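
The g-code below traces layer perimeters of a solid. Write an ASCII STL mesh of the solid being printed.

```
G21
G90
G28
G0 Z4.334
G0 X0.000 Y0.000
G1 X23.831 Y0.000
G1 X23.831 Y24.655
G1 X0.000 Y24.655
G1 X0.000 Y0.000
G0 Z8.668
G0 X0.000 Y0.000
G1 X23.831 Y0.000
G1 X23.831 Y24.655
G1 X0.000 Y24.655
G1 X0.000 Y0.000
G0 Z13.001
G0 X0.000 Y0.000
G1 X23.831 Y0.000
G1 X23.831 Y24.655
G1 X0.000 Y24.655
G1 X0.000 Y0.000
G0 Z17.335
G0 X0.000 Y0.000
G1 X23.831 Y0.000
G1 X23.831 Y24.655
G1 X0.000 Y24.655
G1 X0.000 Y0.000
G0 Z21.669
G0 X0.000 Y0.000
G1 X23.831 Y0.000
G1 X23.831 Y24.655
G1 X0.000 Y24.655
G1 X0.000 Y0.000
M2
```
solid part
  facet normal 0.0000 0.0000 -1.0000
    outer loop
      vertex 23.831 24.655 0.000
      vertex 23.831 0.000 0.000
      vertex 0.000 0.000 0.000
    endloop
  endfacet
  facet normal 0.0000 0.0000 -1.0000
    outer loop
      vertex 0.000 24.655 0.000
      vertex 23.831 24.655 0.000
      vertex 0.000 0.000 0.000
    endloop
  endfacet
  facet normal 0.0000 0.0000 1.0000
    outer loop
      vertex 0.000 0.000 21.669
      vertex 23.831 0.000 21.669
      vertex 23.831 24.655 21.669
    endloop
  endfacet
  facet normal 0.0000 0.0000 1.0000
    outer loop
      vertex 0.000 0.000 21.669
      vertex 23.831 24.655 21.669
      vertex 0.000 24.655 21.669
    endloop
  endfacet
  facet normal 0.0000 -1.0000 0.0000
    outer loop
      vertex 0.000 0.000 0.000
      vertex 23.831 0.000 0.000
      vertex 23.831 0.000 21.669
    endloop
  endfacet
  facet normal 0.0000 -1.0000 0.0000
    outer loop
      vertex 0.000 0.000 0.000
      vertex 23.831 0.000 21.669
      vertex 0.000 0.000 21.669
    endloop
  endfacet
  facet normal 0.0000 1.0000 0.0000
    outer loop
      vertex 23.831 24.655 21.669
      vertex 23.831 24.655 0.000
      vertex 0.000 24.655 0.000
    endloop
  endfacet
  facet normal 0.0000 1.0000 0.0000
    outer loop
      vertex 0.000 24.655 21.669
      vertex 23.831 24.655 21.669
      vertex 0.000 24.655 0.000
    endloop
  endfacet
  facet normal -1.0000 0.0000 0.0000
    outer loop
      vertex 0.000 24.655 21.669
      vertex 0.000 24.655 0.000
      vertex 0.000 0.000 0.000
    endloop
  endfacet
  facet normal -1.0000 0.0000 0.0000
    outer loop
      vertex 0.000 0.000 21.669
      vertex 0.000 24.655 21.669
      vertex 0.000 0.000 0.000
    endloop
  endfacet
  facet normal 1.0000 0.0000 0.0000
    outer loop
      vertex 23.831 0.000 0.000
      vertex 23.831 24.655 0.000
      vertex 23.831 24.655 21.669
    endloop
  endfacet
  facet normal 1.0000 0.0000 0.0000
    outer loop
      vertex 23.831 0.000 0.000
      vertex 23.831 24.655 21.669
      vertex 23.831 0.000 21.669
    endloop
  endfacet
endsolid part

The G0 Z moves step by Δz≈4.334 mm. Every layer's G1 loop is the same polygon, so the solid is a straight extrusion of it from z=0 to z≈21.7. Closing with flat bottom and top caps and triangulating gives 12 facets — a rectangular box, roughly 23.8 × 24.7 mm footprint and 21.7 mm tall.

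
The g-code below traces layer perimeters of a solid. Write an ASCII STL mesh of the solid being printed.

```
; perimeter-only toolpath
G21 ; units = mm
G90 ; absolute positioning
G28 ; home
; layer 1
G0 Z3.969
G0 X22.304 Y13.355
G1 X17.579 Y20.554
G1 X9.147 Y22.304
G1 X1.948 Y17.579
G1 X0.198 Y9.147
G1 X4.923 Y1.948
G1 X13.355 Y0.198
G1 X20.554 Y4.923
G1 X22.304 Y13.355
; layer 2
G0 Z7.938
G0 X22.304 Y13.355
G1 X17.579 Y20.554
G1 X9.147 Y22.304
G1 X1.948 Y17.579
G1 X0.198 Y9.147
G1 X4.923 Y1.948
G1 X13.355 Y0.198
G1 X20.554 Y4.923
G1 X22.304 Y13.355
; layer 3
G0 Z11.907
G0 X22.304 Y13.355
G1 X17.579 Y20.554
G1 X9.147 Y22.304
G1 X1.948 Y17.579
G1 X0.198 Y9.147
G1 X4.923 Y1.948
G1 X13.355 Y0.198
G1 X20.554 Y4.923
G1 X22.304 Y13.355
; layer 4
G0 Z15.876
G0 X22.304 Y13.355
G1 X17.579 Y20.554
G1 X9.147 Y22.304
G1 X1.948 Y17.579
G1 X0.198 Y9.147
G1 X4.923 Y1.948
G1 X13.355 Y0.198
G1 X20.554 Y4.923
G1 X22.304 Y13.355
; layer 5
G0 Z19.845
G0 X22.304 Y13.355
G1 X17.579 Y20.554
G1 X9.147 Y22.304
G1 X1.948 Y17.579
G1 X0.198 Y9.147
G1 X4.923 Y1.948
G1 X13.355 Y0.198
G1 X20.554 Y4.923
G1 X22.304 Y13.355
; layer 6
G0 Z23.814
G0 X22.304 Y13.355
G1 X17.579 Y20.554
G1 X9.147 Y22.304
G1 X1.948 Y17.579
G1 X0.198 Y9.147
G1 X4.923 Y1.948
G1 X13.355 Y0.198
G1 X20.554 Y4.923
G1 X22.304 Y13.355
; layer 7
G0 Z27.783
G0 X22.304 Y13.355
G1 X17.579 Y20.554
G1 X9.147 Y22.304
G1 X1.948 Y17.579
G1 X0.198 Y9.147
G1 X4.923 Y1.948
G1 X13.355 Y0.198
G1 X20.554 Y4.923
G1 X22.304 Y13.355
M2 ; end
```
solid part
  facet normal 0.0000 0.0000 -1.0000
    outer loop
      vertex 9.147 22.304 0.000
      vertex 17.579 20.554 0.000
      vertex 22.304 13.355 0.000
    endloop
  endfacet
  facet normal 0.0000 0.0000 -1.0000
    outer loop
      vertex 1.948 17.579 0.000
      vertex 9.147 22.304 0.000
      vertex 22.304 13.355 0.000
    endloop
  endfacet
  facet normal 0.0000 0.0000 -1.0000
    outer loop
      vertex 0.198 9.147 0.000
      vertex 1.948 17.579 0.000
      vertex 22.304 13.355 0.000
    endloop
  endfacet
  facet normal 0.0000 0.0000 -1.0000
    outer loop
      vertex 4.923 1.948 0.000
      vertex 0.198 9.147 0.000
      vertex 22.304 13.355 0.000
    endloop
  endfacet
  facet normal 0.0000 0.0000 -1.0000
    outer loop
      vertex 13.355 0.198 0.000
      vertex 4.923 1.948 0.000
      vertex 22.304 13.355 0.000
    endloop
  endfacet
  facet normal 0.0000 0.0000 -1.0000
    outer loop
      vertex 20.554 4.923 0.000
      vertex 13.355 0.198 0.000
      vertex 22.304 13.355 0.000
    endloop
  endfacet
  facet normal 0.0000 0.0000 1.0000
    outer loop
      vertex 22.304 13.355 27.783
      vertex 17.579 20.554 27.783
      vertex 9.147 22.304 27.783
    endloop
  endfacet
  facet normal 0.0000 0.0000 1.0000
    outer loop
      vertex 22.304 13.355 27.783
      vertex 9.147 22.304 27.783
      vertex 1.948 17.579 27.783
    endloop
  endfacet
  facet normal 0.0000 0.0000 1.0000
    outer loop
      vertex 22.304 13.355 27.783
      vertex 1.948 17.579 27.783
      vertex 0.198 9.147 27.783
    endloop
  endfacet
  facet normal 0.0000 0.0000 1.0000
    outer loop
      vertex 22.304 13.355 27.783
      vertex 0.198 9.147 27.783
      vertex 4.923 1.948 27.783
    endloop
  endfacet
  facet normal 0.0000 0.0000 1.0000
    outer loop
      vertex 22.304 13.355 27.783
      vertex 4.923 1.948 27.783
      vertex 13.355 0.198 27.783
    endloop
  endfacet
  facet normal 0.0000 0.0000 1.0000
    outer loop
      vertex 22.304 13.355 27.783
      vertex 13.355 0.198 27.783
      vertex 20.554 4.923 27.783
    endloop
  endfacet
  facet normal 0.8360 0.5487 0.0000
    outer loop
      vertex 22.304 13.355 0.000
      vertex 17.579 20.554 0.000
      vertex 17.579 20.554 27.783
    endloop
  endfacet
  facet normal 0.8360 0.5487 0.0000
    outer loop
      vertex 22.304 13.355 0.000
      vertex 17.579 20.554 27.783
      vertex 22.304 13.355 27.783
    endloop
  endfacet
  facet normal 0.2032 0.9791 0.0000
    outer loop
      vertex 17.579 20.554 0.000
      vertex 9.147 22.304 0.000
      vertex 9.147 22.304 27.783
    endloop
  endfacet
  facet normal 0.2032 0.9791 0.0000
    outer loop
      vertex 17.579 20.554 0.000
      vertex 9.147 22.304 27.783
      vertex 17.579 20.554 27.783
    endloop
  endfacet
  facet normal -0.5487 0.8360 0.0000
    outer loop
      vertex 9.147 22.304 0.000
      vertex 1.948 17.579 0.000
      vertex 1.948 17.579 27.783
    endloop
  endfacet
  facet normal -0.5487 0.8360 0.0000
    outer loop
      vertex 9.147 22.304 0.000
      vertex 1.948 17.579 27.783
      vertex 9.147 22.304 27.783
    endloop
  endfacet
  facet normal -0.9791 0.2032 0.0000
    outer loop
      vertex 1.948 17.579 0.000
      vertex 0.198 9.147 0.000
      vertex 0.198 9.147 27.783
    endloop
  endfacet
  facet normal -0.9791 0.2032 0.0000
    outer loop
      vertex 1.948 17.579 0.000
      vertex 0.198 9.147 27.783
      vertex 1.948 17.579 27.783
    endloop
  endfacet
  facet normal -0.8360 -0.5487 0.0000
    outer loop
      vertex 0.198 9.147 0.000
      vertex 4.923 1.948 0.000
      vertex 4.923 1.948 27.783
    endloop
  endfacet
  facet normal -0.8360 -0.5487 0.0000
    outer loop
      vertex 0.198 9.147 0.000
      vertex 4.923 1.948 27.783
      vertex 0.198 9.147 27.783
    endloop
  endfacet
  facet normal -0.2032 -0.9791 0.0000
    outer loop
      vertex 4.923 1.948 0.000
      vertex 13.355 0.198 0.000
      vertex 13.355 0.198 27.783
    endloop
  endfacet
  facet normal -0.2032 -0.9791 0.0000
    outer loop
      vertex 4.923 1.948 0.000
      vertex 13.355 0.198 27.783
      vertex 4.923 1.948 27.783
    endloop
  endfacet
  facet normal 0.5487 -0.8360 0.0000
    outer loop
      vertex 13.355 0.198 0.000
      vertex 20.554 4.923 0.000
      vertex 20.554 4.923 27.783
    endloop
  endfacet
  facet normal 0.5487 -0.8360 0.0000
    outer loop
      vertex 13.355 0.198 0.000
      vertex 20.554 4.923 27.783
      vertex 13.355 0.198 27.783
    endloop
  endfacet
  facet normal 0.9791 -0.2032 0.0000
    outer loop
      vertex 20.554 4.923 0.000
      vertex 22.304 13.355 0.000
      vertex 22.304 13.355 27.783
    endloop
  endfacet
  facet normal 0.9791 -0.2032 0.0000
    outer loop
      vertex 20.554 4.923 0.000
      vertex 22.304 13.355 27.783
      vertex 20.554 4.923 27.783
    endloop
  endfacet
endsolid part

The G0 Z moves step by Δz≈3.969 mm. Every layer's G1 loop is the same polygon, so the solid is a straight extrusion of it from z=0 to z≈27.8. Closing with flat bottom and top caps and triangulating gives 28 facets — a regular 8-sided prism (a cylinder approximated with 8 flat sides), circumscribed radius ≈ 11.3 mm, height ≈ 27.8 mm.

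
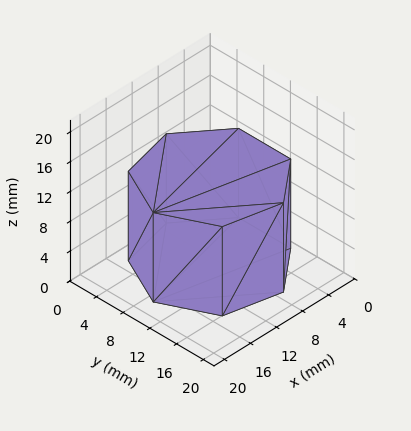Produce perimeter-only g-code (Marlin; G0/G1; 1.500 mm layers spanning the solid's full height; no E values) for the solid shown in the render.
Reading the render: the shape is a regular 7-sided prism (a cylinder approximated with 7 flat sides), circumscribed radius ≈ 9 mm, height ≈ 12 mm (dimensions read to the nearest mm from the axis ticks). For the g-code, the solid's height is divided into equal slices at the stated Δz and each level perimeter traced with G1 moves after a G0 lift.

; perimeter-only toolpath
G21 ; units = mm
G90 ; absolute positioning
G28 ; home
; layer 1
G0 Z1.500
G0 X18.000 Y9.000
G1 X14.611 Y16.036
G1 X6.997 Y17.774
G1 X0.891 Y12.905
G1 X0.891 Y5.095
G1 X6.997 Y0.226
G1 X14.611 Y1.964
G1 X18.000 Y9.000
; layer 2
G0 Z3.000
G0 X18.000 Y9.000
G1 X14.611 Y16.036
G1 X6.997 Y17.774
G1 X0.891 Y12.905
G1 X0.891 Y5.095
G1 X6.997 Y0.226
G1 X14.611 Y1.964
G1 X18.000 Y9.000
; layer 3
G0 Z4.500
G0 X18.000 Y9.000
G1 X14.611 Y16.036
G1 X6.997 Y17.774
G1 X0.891 Y12.905
G1 X0.891 Y5.095
G1 X6.997 Y0.226
G1 X14.611 Y1.964
G1 X18.000 Y9.000
; layer 4
G0 Z6.000
G0 X18.000 Y9.000
G1 X14.611 Y16.036
G1 X6.997 Y17.774
G1 X0.891 Y12.905
G1 X0.891 Y5.095
G1 X6.997 Y0.226
G1 X14.611 Y1.964
G1 X18.000 Y9.000
; layer 5
G0 Z7.500
G0 X18.000 Y9.000
G1 X14.611 Y16.036
G1 X6.997 Y17.774
G1 X0.891 Y12.905
G1 X0.891 Y5.095
G1 X6.997 Y0.226
G1 X14.611 Y1.964
G1 X18.000 Y9.000
; layer 6
G0 Z9.000
G0 X18.000 Y9.000
G1 X14.611 Y16.036
G1 X6.997 Y17.774
G1 X0.891 Y12.905
G1 X0.891 Y5.095
G1 X6.997 Y0.226
G1 X14.611 Y1.964
G1 X18.000 Y9.000
; layer 7
G0 Z10.500
G0 X18.000 Y9.000
G1 X14.611 Y16.036
G1 X6.997 Y17.774
G1 X0.891 Y12.905
G1 X0.891 Y5.095
G1 X6.997 Y0.226
G1 X14.611 Y1.964
G1 X18.000 Y9.000
; layer 8
G0 Z12.000
G0 X18.000 Y9.000
G1 X14.611 Y16.036
G1 X6.997 Y17.774
G1 X0.891 Y12.905
G1 X0.891 Y5.095
G1 X6.997 Y0.226
G1 X14.611 Y1.964
G1 X18.000 Y9.000
M2 ; end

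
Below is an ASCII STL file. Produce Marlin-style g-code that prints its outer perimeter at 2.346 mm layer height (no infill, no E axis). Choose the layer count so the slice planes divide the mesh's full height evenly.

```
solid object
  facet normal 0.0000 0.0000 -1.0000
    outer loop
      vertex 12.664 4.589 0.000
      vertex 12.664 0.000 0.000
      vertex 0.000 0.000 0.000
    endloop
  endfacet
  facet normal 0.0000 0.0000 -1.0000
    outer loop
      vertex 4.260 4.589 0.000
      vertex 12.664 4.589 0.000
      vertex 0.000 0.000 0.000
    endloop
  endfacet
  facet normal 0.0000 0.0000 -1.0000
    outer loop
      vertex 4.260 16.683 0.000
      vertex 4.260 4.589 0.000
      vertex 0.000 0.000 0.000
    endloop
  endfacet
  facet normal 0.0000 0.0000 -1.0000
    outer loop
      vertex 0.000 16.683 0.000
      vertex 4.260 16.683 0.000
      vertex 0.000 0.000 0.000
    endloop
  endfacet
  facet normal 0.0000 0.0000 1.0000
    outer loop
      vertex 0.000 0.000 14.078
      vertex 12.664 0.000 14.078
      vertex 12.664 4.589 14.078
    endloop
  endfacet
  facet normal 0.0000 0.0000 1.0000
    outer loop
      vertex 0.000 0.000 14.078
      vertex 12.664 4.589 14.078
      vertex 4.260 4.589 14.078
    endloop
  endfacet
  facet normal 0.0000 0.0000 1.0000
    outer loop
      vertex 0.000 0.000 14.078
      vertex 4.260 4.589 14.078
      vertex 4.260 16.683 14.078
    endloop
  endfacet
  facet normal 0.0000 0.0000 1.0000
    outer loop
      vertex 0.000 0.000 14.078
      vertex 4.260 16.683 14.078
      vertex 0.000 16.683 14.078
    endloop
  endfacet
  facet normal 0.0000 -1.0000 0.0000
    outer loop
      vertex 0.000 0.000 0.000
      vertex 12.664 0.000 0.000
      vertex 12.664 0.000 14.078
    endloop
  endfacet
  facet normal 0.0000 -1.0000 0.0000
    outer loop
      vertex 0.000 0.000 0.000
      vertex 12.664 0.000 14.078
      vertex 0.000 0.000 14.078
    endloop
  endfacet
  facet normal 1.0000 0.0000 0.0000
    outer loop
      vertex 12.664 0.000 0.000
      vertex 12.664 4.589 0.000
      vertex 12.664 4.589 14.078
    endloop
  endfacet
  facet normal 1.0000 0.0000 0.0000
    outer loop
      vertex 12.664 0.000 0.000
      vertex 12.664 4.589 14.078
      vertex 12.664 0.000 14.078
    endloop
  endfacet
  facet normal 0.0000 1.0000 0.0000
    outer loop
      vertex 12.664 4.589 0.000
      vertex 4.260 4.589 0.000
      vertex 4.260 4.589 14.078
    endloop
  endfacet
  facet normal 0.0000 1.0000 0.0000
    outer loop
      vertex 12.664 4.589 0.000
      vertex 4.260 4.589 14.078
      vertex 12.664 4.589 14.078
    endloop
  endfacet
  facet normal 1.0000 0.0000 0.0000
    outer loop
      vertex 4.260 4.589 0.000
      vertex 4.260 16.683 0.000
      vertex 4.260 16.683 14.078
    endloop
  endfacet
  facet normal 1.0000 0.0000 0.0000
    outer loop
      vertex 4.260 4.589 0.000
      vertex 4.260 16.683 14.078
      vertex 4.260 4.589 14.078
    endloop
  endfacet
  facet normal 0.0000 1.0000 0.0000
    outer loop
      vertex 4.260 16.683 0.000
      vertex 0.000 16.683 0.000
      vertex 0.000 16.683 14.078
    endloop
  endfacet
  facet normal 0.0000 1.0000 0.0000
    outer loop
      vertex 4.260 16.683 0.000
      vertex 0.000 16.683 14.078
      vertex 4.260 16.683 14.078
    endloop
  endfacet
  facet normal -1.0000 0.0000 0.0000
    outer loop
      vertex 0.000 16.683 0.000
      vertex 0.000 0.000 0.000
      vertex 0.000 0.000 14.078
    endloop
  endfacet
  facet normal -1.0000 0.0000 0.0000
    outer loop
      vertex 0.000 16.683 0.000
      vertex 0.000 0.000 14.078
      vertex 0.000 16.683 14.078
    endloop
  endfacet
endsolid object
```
; perimeter-only toolpath
G21 ; units = mm
G90 ; absolute positioning
G28 ; home
; layer 1
G0 Z2.346
G0 X0.000 Y0.000
G1 X12.664 Y0.000
G1 X12.664 Y4.589
G1 X4.260 Y4.589
G1 X4.260 Y16.683
G1 X0.000 Y16.683
G1 X0.000 Y0.000
; layer 2
G0 Z4.693
G0 X0.000 Y0.000
G1 X12.664 Y0.000
G1 X12.664 Y4.589
G1 X4.260 Y4.589
G1 X4.260 Y16.683
G1 X0.000 Y16.683
G1 X0.000 Y0.000
; layer 3
G0 Z7.039
G0 X0.000 Y0.000
G1 X12.664 Y0.000
G1 X12.664 Y4.589
G1 X4.260 Y4.589
G1 X4.260 Y16.683
G1 X0.000 Y16.683
G1 X0.000 Y0.000
; layer 4
G0 Z9.385
G0 X0.000 Y0.000
G1 X12.664 Y0.000
G1 X12.664 Y4.589
G1 X4.260 Y4.589
G1 X4.260 Y16.683
G1 X0.000 Y16.683
G1 X0.000 Y0.000
; layer 5
G0 Z11.732
G0 X0.000 Y0.000
G1 X12.664 Y0.000
G1 X12.664 Y4.589
G1 X4.260 Y4.589
G1 X4.260 Y16.683
G1 X0.000 Y16.683
G1 X0.000 Y0.000
; layer 6
G0 Z14.078
G0 X0.000 Y0.000
G1 X12.664 Y0.000
G1 X12.664 Y4.589
G1 X4.260 Y4.589
G1 X4.260 Y16.683
G1 X0.000 Y16.683
G1 X0.000 Y0.000
M2 ; end

The solid is an L-shaped prism: outer 12.7 × 16.7 mm, arm thicknesses ≈ 4.59 mm (horizontal) and 4.26 mm (vertical), extruded 14.1 mm in z. Slicing at Δz = 2.346 mm — 6 equal slices spanning the solid's height, so layer i sits at z = i·h/6 — gives 6 non-empty perimeters. Each is a 6-segment closed polygon; G0 lifts to the layer z and rapids to the start vertex, then G1 traces the edges.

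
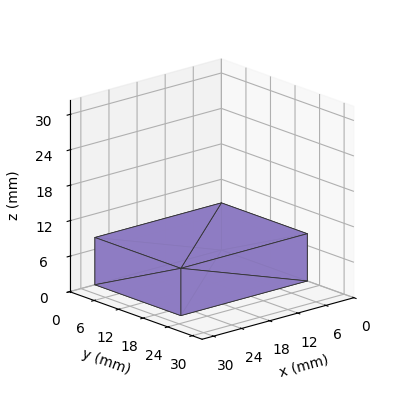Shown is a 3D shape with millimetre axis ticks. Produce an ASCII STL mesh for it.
Reading the render: the shape is a rectangular box, roughly 27 × 21 mm footprint and 8 mm tall (dimensions read to the nearest mm from the axis ticks). For the STL, each face is triangulated and given an outward normal.

solid part
  facet normal 0.0000 0.0000 -1.0000
    outer loop
      vertex 27.00 21.00 0.00
      vertex 27.00 0.00 0.00
      vertex 0.00 0.00 0.00
    endloop
  endfacet
  facet normal 0.0000 0.0000 -1.0000
    outer loop
      vertex 0.00 21.00 0.00
      vertex 27.00 21.00 0.00
      vertex 0.00 0.00 0.00
    endloop
  endfacet
  facet normal 0.0000 0.0000 1.0000
    outer loop
      vertex 0.00 0.00 8.00
      vertex 27.00 0.00 8.00
      vertex 27.00 21.00 8.00
    endloop
  endfacet
  facet normal 0.0000 0.0000 1.0000
    outer loop
      vertex 0.00 0.00 8.00
      vertex 27.00 21.00 8.00
      vertex 0.00 21.00 8.00
    endloop
  endfacet
  facet normal 0.0000 -1.0000 0.0000
    outer loop
      vertex 0.00 0.00 0.00
      vertex 27.00 0.00 0.00
      vertex 27.00 0.00 8.00
    endloop
  endfacet
  facet normal 0.0000 -1.0000 0.0000
    outer loop
      vertex 0.00 0.00 0.00
      vertex 27.00 0.00 8.00
      vertex 0.00 0.00 8.00
    endloop
  endfacet
  facet normal 0.0000 1.0000 0.0000
    outer loop
      vertex 27.00 21.00 8.00
      vertex 27.00 21.00 0.00
      vertex 0.00 21.00 0.00
    endloop
  endfacet
  facet normal 0.0000 1.0000 0.0000
    outer loop
      vertex 0.00 21.00 8.00
      vertex 27.00 21.00 8.00
      vertex 0.00 21.00 0.00
    endloop
  endfacet
  facet normal -1.0000 0.0000 0.0000
    outer loop
      vertex 0.00 21.00 8.00
      vertex 0.00 21.00 0.00
      vertex 0.00 0.00 0.00
    endloop
  endfacet
  facet normal -1.0000 0.0000 0.0000
    outer loop
      vertex 0.00 0.00 8.00
      vertex 0.00 21.00 8.00
      vertex 0.00 0.00 0.00
    endloop
  endfacet
  facet normal 1.0000 0.0000 0.0000
    outer loop
      vertex 27.00 0.00 0.00
      vertex 27.00 21.00 0.00
      vertex 27.00 21.00 8.00
    endloop
  endfacet
  facet normal 1.0000 0.0000 0.0000
    outer loop
      vertex 27.00 0.00 0.00
      vertex 27.00 21.00 8.00
      vertex 27.00 0.00 8.00
    endloop
  endfacet
endsolid part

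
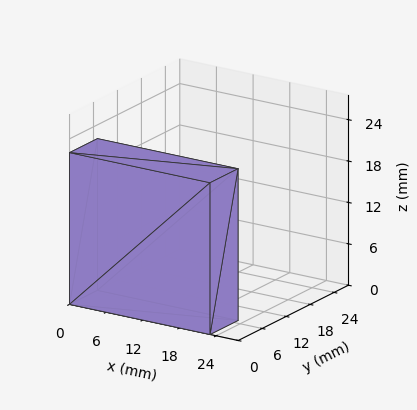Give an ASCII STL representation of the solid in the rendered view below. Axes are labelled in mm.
Reading the render: the shape is a rectangular box, roughly 23 × 7 mm footprint and 22 mm tall (dimensions read to the nearest mm from the axis ticks). For the STL, each face is triangulated and given an outward normal.

solid part
  facet normal 0.0000 0.0000 -1.0000
    outer loop
      vertex 23.00 7.00 0.00
      vertex 23.00 0.00 0.00
      vertex 0.00 0.00 0.00
    endloop
  endfacet
  facet normal 0.0000 0.0000 -1.0000
    outer loop
      vertex 0.00 7.00 0.00
      vertex 23.00 7.00 0.00
      vertex 0.00 0.00 0.00
    endloop
  endfacet
  facet normal 0.0000 0.0000 1.0000
    outer loop
      vertex 0.00 0.00 22.00
      vertex 23.00 0.00 22.00
      vertex 23.00 7.00 22.00
    endloop
  endfacet
  facet normal 0.0000 0.0000 1.0000
    outer loop
      vertex 0.00 0.00 22.00
      vertex 23.00 7.00 22.00
      vertex 0.00 7.00 22.00
    endloop
  endfacet
  facet normal 0.0000 -1.0000 0.0000
    outer loop
      vertex 0.00 0.00 0.00
      vertex 23.00 0.00 0.00
      vertex 23.00 0.00 22.00
    endloop
  endfacet
  facet normal 0.0000 -1.0000 0.0000
    outer loop
      vertex 0.00 0.00 0.00
      vertex 23.00 0.00 22.00
      vertex 0.00 0.00 22.00
    endloop
  endfacet
  facet normal 0.0000 1.0000 0.0000
    outer loop
      vertex 23.00 7.00 22.00
      vertex 23.00 7.00 0.00
      vertex 0.00 7.00 0.00
    endloop
  endfacet
  facet normal 0.0000 1.0000 0.0000
    outer loop
      vertex 0.00 7.00 22.00
      vertex 23.00 7.00 22.00
      vertex 0.00 7.00 0.00
    endloop
  endfacet
  facet normal -1.0000 0.0000 0.0000
    outer loop
      vertex 0.00 7.00 22.00
      vertex 0.00 7.00 0.00
      vertex 0.00 0.00 0.00
    endloop
  endfacet
  facet normal -1.0000 0.0000 0.0000
    outer loop
      vertex 0.00 0.00 22.00
      vertex 0.00 7.00 22.00
      vertex 0.00 0.00 0.00
    endloop
  endfacet
  facet normal 1.0000 0.0000 0.0000
    outer loop
      vertex 23.00 0.00 0.00
      vertex 23.00 7.00 0.00
      vertex 23.00 7.00 22.00
    endloop
  endfacet
  facet normal 1.0000 0.0000 0.0000
    outer loop
      vertex 23.00 0.00 0.00
      vertex 23.00 7.00 22.00
      vertex 23.00 0.00 22.00
    endloop
  endfacet
endsolid part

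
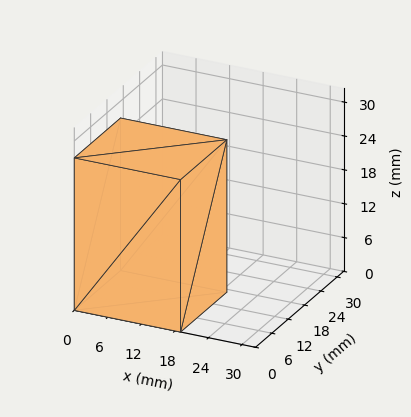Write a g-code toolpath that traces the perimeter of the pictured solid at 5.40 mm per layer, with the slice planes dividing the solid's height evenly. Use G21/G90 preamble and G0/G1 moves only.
Reading the render: the shape is a rectangular box, roughly 19 × 17 mm footprint and 27 mm tall (dimensions read to the nearest mm from the axis ticks). For the g-code, the solid's height is divided into equal slices at the stated Δz and each level perimeter traced with G1 moves after a G0 lift.

; perimeter-only toolpath
G21 ; units = mm
G90 ; absolute positioning
G28 ; home
; layer 1
G0 Z5.40
G0 X0.00 Y0.00
G1 X19.00 Y0.00
G1 X19.00 Y17.00
G1 X0.00 Y17.00
G1 X0.00 Y0.00
; layer 2
G0 Z10.80
G0 X0.00 Y0.00
G1 X19.00 Y0.00
G1 X19.00 Y17.00
G1 X0.00 Y17.00
G1 X0.00 Y0.00
; layer 3
G0 Z16.20
G0 X0.00 Y0.00
G1 X19.00 Y0.00
G1 X19.00 Y17.00
G1 X0.00 Y17.00
G1 X0.00 Y0.00
; layer 4
G0 Z21.60
G0 X0.00 Y0.00
G1 X19.00 Y0.00
G1 X19.00 Y17.00
G1 X0.00 Y17.00
G1 X0.00 Y0.00
; layer 5
G0 Z27.00
G0 X0.00 Y0.00
G1 X19.00 Y0.00
G1 X19.00 Y17.00
G1 X0.00 Y17.00
G1 X0.00 Y0.00
M2 ; end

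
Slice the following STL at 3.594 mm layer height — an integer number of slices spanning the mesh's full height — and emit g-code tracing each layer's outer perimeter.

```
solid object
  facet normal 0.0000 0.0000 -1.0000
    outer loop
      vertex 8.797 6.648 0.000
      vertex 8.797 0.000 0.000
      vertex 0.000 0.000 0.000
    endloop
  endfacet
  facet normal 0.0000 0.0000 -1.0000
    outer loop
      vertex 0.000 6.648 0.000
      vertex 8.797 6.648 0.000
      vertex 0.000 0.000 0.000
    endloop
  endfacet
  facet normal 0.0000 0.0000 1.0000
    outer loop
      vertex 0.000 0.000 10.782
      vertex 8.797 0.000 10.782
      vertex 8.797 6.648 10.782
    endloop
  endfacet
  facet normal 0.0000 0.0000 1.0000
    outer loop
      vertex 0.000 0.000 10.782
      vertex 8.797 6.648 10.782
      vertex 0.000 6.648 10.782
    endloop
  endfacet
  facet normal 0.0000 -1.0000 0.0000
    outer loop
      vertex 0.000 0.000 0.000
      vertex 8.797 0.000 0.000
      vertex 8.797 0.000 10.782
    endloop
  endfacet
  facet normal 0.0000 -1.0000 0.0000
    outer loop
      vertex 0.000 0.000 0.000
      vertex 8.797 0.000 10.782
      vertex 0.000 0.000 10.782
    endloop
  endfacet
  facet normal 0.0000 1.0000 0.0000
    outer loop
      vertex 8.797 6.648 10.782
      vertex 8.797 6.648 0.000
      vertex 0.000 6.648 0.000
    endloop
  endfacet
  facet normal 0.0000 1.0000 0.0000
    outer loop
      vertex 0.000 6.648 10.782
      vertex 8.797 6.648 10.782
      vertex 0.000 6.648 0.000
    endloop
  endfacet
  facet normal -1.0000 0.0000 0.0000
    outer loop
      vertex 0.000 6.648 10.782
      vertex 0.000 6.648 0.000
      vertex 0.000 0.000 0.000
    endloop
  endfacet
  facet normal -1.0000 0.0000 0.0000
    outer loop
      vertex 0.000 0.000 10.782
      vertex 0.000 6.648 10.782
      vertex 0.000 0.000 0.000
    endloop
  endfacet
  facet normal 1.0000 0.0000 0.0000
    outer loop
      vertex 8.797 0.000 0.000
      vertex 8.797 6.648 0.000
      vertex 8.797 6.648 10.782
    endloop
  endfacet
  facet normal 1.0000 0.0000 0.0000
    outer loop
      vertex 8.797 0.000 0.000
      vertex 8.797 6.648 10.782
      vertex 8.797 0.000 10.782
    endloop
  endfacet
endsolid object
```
; perimeter-only toolpath
G21 ; units = mm
G90 ; absolute positioning
G28 ; home
; layer 1
G0 Z3.594
G0 X0.000 Y0.000
G1 X8.797 Y0.000
G1 X8.797 Y6.648
G1 X0.000 Y6.648
G1 X0.000 Y0.000
; layer 2
G0 Z7.188
G0 X0.000 Y0.000
G1 X8.797 Y0.000
G1 X8.797 Y6.648
G1 X0.000 Y6.648
G1 X0.000 Y0.000
; layer 3
G0 Z10.782
G0 X0.000 Y0.000
G1 X8.797 Y0.000
G1 X8.797 Y6.648
G1 X0.000 Y6.648
G1 X0.000 Y0.000
M2 ; end

The solid is a rectangular box, roughly 8.8 × 6.65 mm footprint and 10.8 mm tall. Slicing at Δz = 3.594 mm — 3 equal slices spanning the solid's height, so layer i sits at z = i·h/3 — gives 3 non-empty perimeters. Each is a 4-segment closed polygon; G0 lifts to the layer z and rapids to the start vertex, then G1 traces the edges.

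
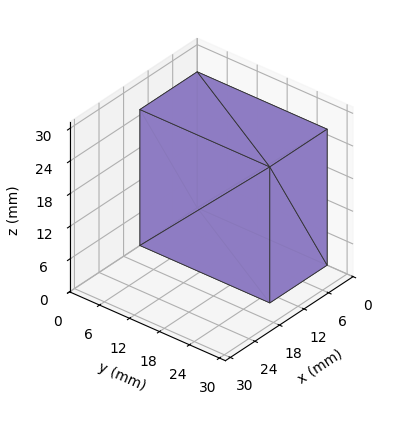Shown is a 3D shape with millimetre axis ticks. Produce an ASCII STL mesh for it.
Reading the render: the shape is a rectangular box, roughly 14 × 26 mm footprint and 25 mm tall (dimensions read to the nearest mm from the axis ticks). For the STL, each face is triangulated and given an outward normal.

solid part
  facet normal 0.0000 0.0000 -1.0000
    outer loop
      vertex 14.000 26.000 0.000
      vertex 14.000 0.000 0.000
      vertex 0.000 0.000 0.000
    endloop
  endfacet
  facet normal 0.0000 0.0000 -1.0000
    outer loop
      vertex 0.000 26.000 0.000
      vertex 14.000 26.000 0.000
      vertex 0.000 0.000 0.000
    endloop
  endfacet
  facet normal 0.0000 0.0000 1.0000
    outer loop
      vertex 0.000 0.000 25.000
      vertex 14.000 0.000 25.000
      vertex 14.000 26.000 25.000
    endloop
  endfacet
  facet normal 0.0000 0.0000 1.0000
    outer loop
      vertex 0.000 0.000 25.000
      vertex 14.000 26.000 25.000
      vertex 0.000 26.000 25.000
    endloop
  endfacet
  facet normal 0.0000 -1.0000 0.0000
    outer loop
      vertex 0.000 0.000 0.000
      vertex 14.000 0.000 0.000
      vertex 14.000 0.000 25.000
    endloop
  endfacet
  facet normal 0.0000 -1.0000 0.0000
    outer loop
      vertex 0.000 0.000 0.000
      vertex 14.000 0.000 25.000
      vertex 0.000 0.000 25.000
    endloop
  endfacet
  facet normal 0.0000 1.0000 0.0000
    outer loop
      vertex 14.000 26.000 25.000
      vertex 14.000 26.000 0.000
      vertex 0.000 26.000 0.000
    endloop
  endfacet
  facet normal 0.0000 1.0000 0.0000
    outer loop
      vertex 0.000 26.000 25.000
      vertex 14.000 26.000 25.000
      vertex 0.000 26.000 0.000
    endloop
  endfacet
  facet normal -1.0000 0.0000 0.0000
    outer loop
      vertex 0.000 26.000 25.000
      vertex 0.000 26.000 0.000
      vertex 0.000 0.000 0.000
    endloop
  endfacet
  facet normal -1.0000 0.0000 0.0000
    outer loop
      vertex 0.000 0.000 25.000
      vertex 0.000 26.000 25.000
      vertex 0.000 0.000 0.000
    endloop
  endfacet
  facet normal 1.0000 0.0000 0.0000
    outer loop
      vertex 14.000 0.000 0.000
      vertex 14.000 26.000 0.000
      vertex 14.000 26.000 25.000
    endloop
  endfacet
  facet normal 1.0000 0.0000 0.0000
    outer loop
      vertex 14.000 0.000 0.000
      vertex 14.000 26.000 25.000
      vertex 14.000 0.000 25.000
    endloop
  endfacet
endsolid part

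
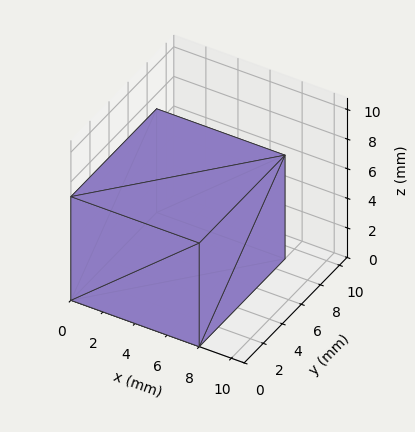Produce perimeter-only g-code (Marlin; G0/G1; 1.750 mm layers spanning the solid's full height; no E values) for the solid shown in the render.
Reading the render: the shape is a rectangular box, roughly 8 × 9 mm footprint and 7 mm tall (dimensions read to the nearest mm from the axis ticks). For the g-code, the solid's height is divided into equal slices at the stated Δz and each level perimeter traced with G1 moves after a G0 lift.

; perimeter-only toolpath
G21 ; units = mm
G90 ; absolute positioning
G28 ; home
; layer 1
G0 Z1.750
G0 X0.000 Y0.000
G1 X8.000 Y0.000
G1 X8.000 Y9.000
G1 X0.000 Y9.000
G1 X0.000 Y0.000
; layer 2
G0 Z3.500
G0 X0.000 Y0.000
G1 X8.000 Y0.000
G1 X8.000 Y9.000
G1 X0.000 Y9.000
G1 X0.000 Y0.000
; layer 3
G0 Z5.250
G0 X0.000 Y0.000
G1 X8.000 Y0.000
G1 X8.000 Y9.000
G1 X0.000 Y9.000
G1 X0.000 Y0.000
; layer 4
G0 Z7.000
G0 X0.000 Y0.000
G1 X8.000 Y0.000
G1 X8.000 Y9.000
G1 X0.000 Y9.000
G1 X0.000 Y0.000
M2 ; end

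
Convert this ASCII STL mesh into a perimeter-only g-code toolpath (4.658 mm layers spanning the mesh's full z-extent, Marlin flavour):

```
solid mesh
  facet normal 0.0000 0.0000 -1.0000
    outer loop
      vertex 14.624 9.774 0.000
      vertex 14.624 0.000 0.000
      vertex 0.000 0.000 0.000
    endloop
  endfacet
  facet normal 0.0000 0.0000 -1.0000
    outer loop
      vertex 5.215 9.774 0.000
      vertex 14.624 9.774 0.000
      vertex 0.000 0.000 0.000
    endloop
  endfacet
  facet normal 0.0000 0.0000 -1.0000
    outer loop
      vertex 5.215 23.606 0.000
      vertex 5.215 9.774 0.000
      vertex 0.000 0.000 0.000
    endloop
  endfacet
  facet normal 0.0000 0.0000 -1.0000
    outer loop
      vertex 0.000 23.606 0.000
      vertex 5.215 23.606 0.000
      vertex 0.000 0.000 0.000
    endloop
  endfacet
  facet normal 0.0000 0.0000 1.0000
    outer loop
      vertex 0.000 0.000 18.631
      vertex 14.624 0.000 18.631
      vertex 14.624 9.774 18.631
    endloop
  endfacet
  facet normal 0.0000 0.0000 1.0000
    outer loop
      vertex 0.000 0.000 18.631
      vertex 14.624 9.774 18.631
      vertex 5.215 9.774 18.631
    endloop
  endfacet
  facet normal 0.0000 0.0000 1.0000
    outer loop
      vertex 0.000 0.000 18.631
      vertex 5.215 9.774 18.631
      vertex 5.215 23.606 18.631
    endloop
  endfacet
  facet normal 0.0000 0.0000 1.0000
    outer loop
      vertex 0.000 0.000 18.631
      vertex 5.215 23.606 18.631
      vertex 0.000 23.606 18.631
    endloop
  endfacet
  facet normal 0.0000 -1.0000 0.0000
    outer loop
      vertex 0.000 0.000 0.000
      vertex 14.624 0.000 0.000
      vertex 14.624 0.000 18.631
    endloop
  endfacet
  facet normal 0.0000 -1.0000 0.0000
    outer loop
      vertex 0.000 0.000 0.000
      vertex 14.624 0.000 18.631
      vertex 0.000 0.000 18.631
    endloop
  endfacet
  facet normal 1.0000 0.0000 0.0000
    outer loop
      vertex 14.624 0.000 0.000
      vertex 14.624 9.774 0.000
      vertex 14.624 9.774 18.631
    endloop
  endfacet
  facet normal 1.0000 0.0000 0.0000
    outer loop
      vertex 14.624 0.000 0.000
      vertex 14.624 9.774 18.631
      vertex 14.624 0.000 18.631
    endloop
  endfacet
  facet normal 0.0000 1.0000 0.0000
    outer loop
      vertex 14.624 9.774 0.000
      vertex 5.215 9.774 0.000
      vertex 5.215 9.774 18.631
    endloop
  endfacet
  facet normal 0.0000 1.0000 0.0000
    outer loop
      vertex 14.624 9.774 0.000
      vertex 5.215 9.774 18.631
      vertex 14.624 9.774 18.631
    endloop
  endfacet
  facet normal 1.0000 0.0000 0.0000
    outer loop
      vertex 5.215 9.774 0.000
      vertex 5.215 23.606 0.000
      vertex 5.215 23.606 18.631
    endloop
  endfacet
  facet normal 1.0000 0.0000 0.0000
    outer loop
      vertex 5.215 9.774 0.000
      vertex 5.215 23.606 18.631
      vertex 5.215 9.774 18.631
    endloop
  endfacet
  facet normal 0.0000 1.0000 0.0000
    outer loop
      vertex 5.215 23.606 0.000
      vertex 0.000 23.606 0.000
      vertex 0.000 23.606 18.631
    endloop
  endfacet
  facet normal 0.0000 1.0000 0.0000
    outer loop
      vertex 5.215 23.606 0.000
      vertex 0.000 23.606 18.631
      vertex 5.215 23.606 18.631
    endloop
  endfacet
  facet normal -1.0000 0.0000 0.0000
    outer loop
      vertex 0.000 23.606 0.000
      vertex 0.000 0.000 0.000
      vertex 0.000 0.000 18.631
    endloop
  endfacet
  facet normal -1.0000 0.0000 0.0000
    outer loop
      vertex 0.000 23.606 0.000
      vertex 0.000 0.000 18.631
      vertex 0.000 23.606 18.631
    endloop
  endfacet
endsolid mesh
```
; perimeter-only toolpath
G21 ; units = mm
G90 ; absolute positioning
G28 ; home
; layer 1
G0 Z4.658
G0 X0.000 Y0.000
G1 X14.624 Y0.000
G1 X14.624 Y9.774
G1 X5.215 Y9.774
G1 X5.215 Y23.606
G1 X0.000 Y23.606
G1 X0.000 Y0.000
; layer 2
G0 Z9.316
G0 X0.000 Y0.000
G1 X14.624 Y0.000
G1 X14.624 Y9.774
G1 X5.215 Y9.774
G1 X5.215 Y23.606
G1 X0.000 Y23.606
G1 X0.000 Y0.000
; layer 3
G0 Z13.973
G0 X0.000 Y0.000
G1 X14.624 Y0.000
G1 X14.624 Y9.774
G1 X5.215 Y9.774
G1 X5.215 Y23.606
G1 X0.000 Y23.606
G1 X0.000 Y0.000
; layer 4
G0 Z18.631
G0 X0.000 Y0.000
G1 X14.624 Y0.000
G1 X14.624 Y9.774
G1 X5.215 Y9.774
G1 X5.215 Y23.606
G1 X0.000 Y23.606
G1 X0.000 Y0.000
M2 ; end

The solid is an L-shaped prism: outer 14.6 × 23.6 mm, arm thicknesses ≈ 9.77 mm (horizontal) and 5.21 mm (vertical), extruded 18.6 mm in z. Slicing at Δz = 4.658 mm — 4 equal slices spanning the solid's height, so layer i sits at z = i·h/4 — gives 4 non-empty perimeters. Each is a 6-segment closed polygon; G0 lifts to the layer z and rapids to the start vertex, then G1 traces the edges.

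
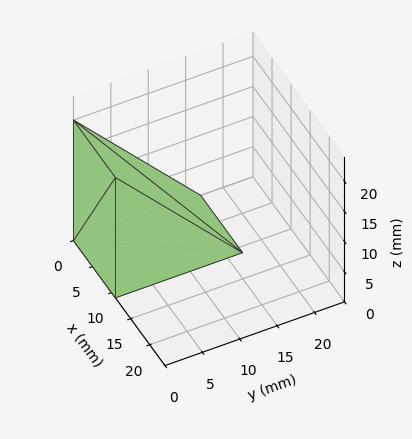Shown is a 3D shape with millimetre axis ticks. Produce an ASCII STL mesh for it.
Reading the render: the shape is a wedge (ramp): 11 × 17 mm base, rising to 20 mm along the y=0 edge and sloping linearly to z=0 at y=17 (dimensions read to the nearest mm from the axis ticks). For the STL, each face is triangulated and given an outward normal.

solid part
  facet normal 0.0000 0.0000 -1.0000
    outer loop
      vertex 11.000 17.000 0.000
      vertex 11.000 0.000 0.000
      vertex 0.000 0.000 0.000
    endloop
  endfacet
  facet normal 0.0000 0.0000 -1.0000
    outer loop
      vertex 0.000 17.000 0.000
      vertex 11.000 17.000 0.000
      vertex 0.000 0.000 0.000
    endloop
  endfacet
  facet normal 0.0000 -1.0000 0.0000
    outer loop
      vertex 0.000 0.000 0.000
      vertex 11.000 0.000 0.000
      vertex 11.000 0.000 20.000
    endloop
  endfacet
  facet normal 0.0000 -1.0000 0.0000
    outer loop
      vertex 0.000 0.000 0.000
      vertex 11.000 0.000 20.000
      vertex 0.000 0.000 20.000
    endloop
  endfacet
  facet normal 0.0000 0.7619 0.6476
    outer loop
      vertex 0.000 0.000 20.000
      vertex 11.000 0.000 20.000
      vertex 11.000 17.000 0.000
    endloop
  endfacet
  facet normal 0.0000 0.7619 0.6476
    outer loop
      vertex 0.000 0.000 20.000
      vertex 11.000 17.000 0.000
      vertex 0.000 17.000 0.000
    endloop
  endfacet
  facet normal -1.0000 0.0000 0.0000
    outer loop
      vertex 0.000 0.000 20.000
      vertex 0.000 17.000 0.000
      vertex 0.000 0.000 0.000
    endloop
  endfacet
  facet normal 1.0000 0.0000 0.0000
    outer loop
      vertex 11.000 0.000 0.000
      vertex 11.000 17.000 0.000
      vertex 11.000 0.000 20.000
    endloop
  endfacet
endsolid part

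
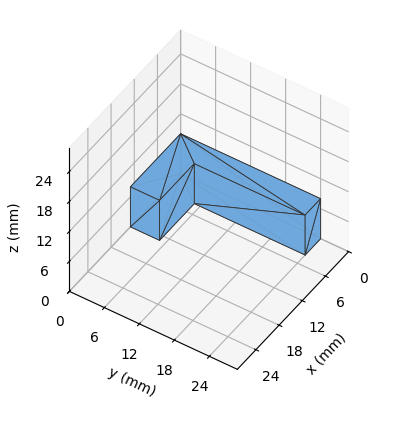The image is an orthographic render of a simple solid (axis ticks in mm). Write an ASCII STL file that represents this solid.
Reading the render: the shape is an L-shaped prism: outer 13 × 24 mm, arm thicknesses ≈ 5 mm (horizontal) and 4 mm (vertical), extruded 8 mm in z (dimensions read to the nearest mm from the axis ticks). For the STL, each face is triangulated and given an outward normal.

solid part
  facet normal 0.0000 0.0000 -1.0000
    outer loop
      vertex 13.0 5.0 0.0
      vertex 13.0 0.0 0.0
      vertex 0.0 0.0 0.0
    endloop
  endfacet
  facet normal 0.0000 0.0000 -1.0000
    outer loop
      vertex 4.0 5.0 0.0
      vertex 13.0 5.0 0.0
      vertex 0.0 0.0 0.0
    endloop
  endfacet
  facet normal 0.0000 0.0000 -1.0000
    outer loop
      vertex 4.0 24.0 0.0
      vertex 4.0 5.0 0.0
      vertex 0.0 0.0 0.0
    endloop
  endfacet
  facet normal 0.0000 0.0000 -1.0000
    outer loop
      vertex 0.0 24.0 0.0
      vertex 4.0 24.0 0.0
      vertex 0.0 0.0 0.0
    endloop
  endfacet
  facet normal 0.0000 0.0000 1.0000
    outer loop
      vertex 0.0 0.0 8.0
      vertex 13.0 0.0 8.0
      vertex 13.0 5.0 8.0
    endloop
  endfacet
  facet normal 0.0000 0.0000 1.0000
    outer loop
      vertex 0.0 0.0 8.0
      vertex 13.0 5.0 8.0
      vertex 4.0 5.0 8.0
    endloop
  endfacet
  facet normal 0.0000 0.0000 1.0000
    outer loop
      vertex 0.0 0.0 8.0
      vertex 4.0 5.0 8.0
      vertex 4.0 24.0 8.0
    endloop
  endfacet
  facet normal 0.0000 0.0000 1.0000
    outer loop
      vertex 0.0 0.0 8.0
      vertex 4.0 24.0 8.0
      vertex 0.0 24.0 8.0
    endloop
  endfacet
  facet normal 0.0000 -1.0000 0.0000
    outer loop
      vertex 0.0 0.0 0.0
      vertex 13.0 0.0 0.0
      vertex 13.0 0.0 8.0
    endloop
  endfacet
  facet normal 0.0000 -1.0000 0.0000
    outer loop
      vertex 0.0 0.0 0.0
      vertex 13.0 0.0 8.0
      vertex 0.0 0.0 8.0
    endloop
  endfacet
  facet normal 1.0000 0.0000 0.0000
    outer loop
      vertex 13.0 0.0 0.0
      vertex 13.0 5.0 0.0
      vertex 13.0 5.0 8.0
    endloop
  endfacet
  facet normal 1.0000 0.0000 0.0000
    outer loop
      vertex 13.0 0.0 0.0
      vertex 13.0 5.0 8.0
      vertex 13.0 0.0 8.0
    endloop
  endfacet
  facet normal 0.0000 1.0000 0.0000
    outer loop
      vertex 13.0 5.0 0.0
      vertex 4.0 5.0 0.0
      vertex 4.0 5.0 8.0
    endloop
  endfacet
  facet normal 0.0000 1.0000 0.0000
    outer loop
      vertex 13.0 5.0 0.0
      vertex 4.0 5.0 8.0
      vertex 13.0 5.0 8.0
    endloop
  endfacet
  facet normal 1.0000 0.0000 0.0000
    outer loop
      vertex 4.0 5.0 0.0
      vertex 4.0 24.0 0.0
      vertex 4.0 24.0 8.0
    endloop
  endfacet
  facet normal 1.0000 0.0000 0.0000
    outer loop
      vertex 4.0 5.0 0.0
      vertex 4.0 24.0 8.0
      vertex 4.0 5.0 8.0
    endloop
  endfacet
  facet normal 0.0000 1.0000 0.0000
    outer loop
      vertex 4.0 24.0 0.0
      vertex 0.0 24.0 0.0
      vertex 0.0 24.0 8.0
    endloop
  endfacet
  facet normal 0.0000 1.0000 0.0000
    outer loop
      vertex 4.0 24.0 0.0
      vertex 0.0 24.0 8.0
      vertex 4.0 24.0 8.0
    endloop
  endfacet
  facet normal -1.0000 0.0000 0.0000
    outer loop
      vertex 0.0 24.0 0.0
      vertex 0.0 0.0 0.0
      vertex 0.0 0.0 8.0
    endloop
  endfacet
  facet normal -1.0000 0.0000 0.0000
    outer loop
      vertex 0.0 24.0 0.0
      vertex 0.0 0.0 8.0
      vertex 0.0 24.0 8.0
    endloop
  endfacet
endsolid part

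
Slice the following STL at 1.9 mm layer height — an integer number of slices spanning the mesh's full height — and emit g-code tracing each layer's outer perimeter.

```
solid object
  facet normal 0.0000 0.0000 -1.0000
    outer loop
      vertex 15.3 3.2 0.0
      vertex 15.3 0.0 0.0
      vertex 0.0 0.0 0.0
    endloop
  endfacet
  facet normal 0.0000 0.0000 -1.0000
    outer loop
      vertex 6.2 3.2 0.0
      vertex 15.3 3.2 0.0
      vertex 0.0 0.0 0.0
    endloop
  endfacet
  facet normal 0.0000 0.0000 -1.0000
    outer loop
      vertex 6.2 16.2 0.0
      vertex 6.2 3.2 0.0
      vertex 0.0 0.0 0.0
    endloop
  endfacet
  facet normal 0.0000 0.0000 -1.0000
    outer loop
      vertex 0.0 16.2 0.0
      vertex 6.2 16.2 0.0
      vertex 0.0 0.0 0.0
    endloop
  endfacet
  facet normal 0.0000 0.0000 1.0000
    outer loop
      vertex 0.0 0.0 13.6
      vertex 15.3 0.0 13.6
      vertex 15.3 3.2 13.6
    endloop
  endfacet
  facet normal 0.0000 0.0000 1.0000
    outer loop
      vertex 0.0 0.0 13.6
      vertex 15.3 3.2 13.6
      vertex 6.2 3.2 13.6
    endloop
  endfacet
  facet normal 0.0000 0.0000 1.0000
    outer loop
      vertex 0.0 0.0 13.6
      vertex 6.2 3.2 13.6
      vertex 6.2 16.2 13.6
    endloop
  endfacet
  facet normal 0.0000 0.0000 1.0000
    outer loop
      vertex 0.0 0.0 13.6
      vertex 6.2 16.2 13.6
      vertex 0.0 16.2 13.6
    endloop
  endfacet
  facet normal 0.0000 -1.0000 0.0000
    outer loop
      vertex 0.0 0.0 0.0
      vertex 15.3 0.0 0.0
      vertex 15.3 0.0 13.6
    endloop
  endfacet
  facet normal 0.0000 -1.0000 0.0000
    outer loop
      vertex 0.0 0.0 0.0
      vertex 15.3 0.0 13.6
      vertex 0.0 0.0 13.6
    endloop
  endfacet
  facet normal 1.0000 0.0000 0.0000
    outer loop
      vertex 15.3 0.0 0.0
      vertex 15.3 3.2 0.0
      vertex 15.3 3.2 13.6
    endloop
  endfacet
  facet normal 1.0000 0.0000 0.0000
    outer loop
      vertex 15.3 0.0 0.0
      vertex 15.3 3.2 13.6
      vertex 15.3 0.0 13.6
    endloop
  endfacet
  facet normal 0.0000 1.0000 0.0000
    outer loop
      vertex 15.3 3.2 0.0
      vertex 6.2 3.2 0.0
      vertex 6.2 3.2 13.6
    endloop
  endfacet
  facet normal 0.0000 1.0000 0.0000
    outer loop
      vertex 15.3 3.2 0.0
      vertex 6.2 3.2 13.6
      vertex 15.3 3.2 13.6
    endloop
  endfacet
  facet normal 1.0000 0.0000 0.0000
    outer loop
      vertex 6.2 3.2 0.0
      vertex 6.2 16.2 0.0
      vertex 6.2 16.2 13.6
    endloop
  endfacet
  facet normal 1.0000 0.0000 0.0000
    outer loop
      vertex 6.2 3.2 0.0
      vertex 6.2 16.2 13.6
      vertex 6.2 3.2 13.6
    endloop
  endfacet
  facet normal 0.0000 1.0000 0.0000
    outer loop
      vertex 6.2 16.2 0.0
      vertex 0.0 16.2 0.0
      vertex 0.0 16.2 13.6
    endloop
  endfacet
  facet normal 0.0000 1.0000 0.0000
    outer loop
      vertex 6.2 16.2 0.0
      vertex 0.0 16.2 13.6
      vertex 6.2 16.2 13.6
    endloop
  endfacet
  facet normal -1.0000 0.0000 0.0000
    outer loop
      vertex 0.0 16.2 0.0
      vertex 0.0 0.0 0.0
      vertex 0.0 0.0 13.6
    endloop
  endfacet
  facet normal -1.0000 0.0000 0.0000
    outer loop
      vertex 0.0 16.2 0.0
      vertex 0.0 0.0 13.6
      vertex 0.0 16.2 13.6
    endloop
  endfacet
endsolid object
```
; perimeter-only toolpath
G21 ; units = mm
G90 ; absolute positioning
G28 ; home
; layer 1
G0 Z1.9
G0 X0.0 Y0.0
G1 X15.3 Y0.0
G1 X15.3 Y3.2
G1 X6.2 Y3.2
G1 X6.2 Y16.2
G1 X0.0 Y16.2
G1 X0.0 Y0.0
; layer 2
G0 Z3.9
G0 X0.0 Y0.0
G1 X15.3 Y0.0
G1 X15.3 Y3.2
G1 X6.2 Y3.2
G1 X6.2 Y16.2
G1 X0.0 Y16.2
G1 X0.0 Y0.0
; layer 3
G0 Z5.8
G0 X0.0 Y0.0
G1 X15.3 Y0.0
G1 X15.3 Y3.2
G1 X6.2 Y3.2
G1 X6.2 Y16.2
G1 X0.0 Y16.2
G1 X0.0 Y0.0
; layer 4
G0 Z7.8
G0 X0.0 Y0.0
G1 X15.3 Y0.0
G1 X15.3 Y3.2
G1 X6.2 Y3.2
G1 X6.2 Y16.2
G1 X0.0 Y16.2
G1 X0.0 Y0.0
; layer 5
G0 Z9.7
G0 X0.0 Y0.0
G1 X15.3 Y0.0
G1 X15.3 Y3.2
G1 X6.2 Y3.2
G1 X6.2 Y16.2
G1 X0.0 Y16.2
G1 X0.0 Y0.0
; layer 6
G0 Z11.7
G0 X0.0 Y0.0
G1 X15.3 Y0.0
G1 X15.3 Y3.2
G1 X6.2 Y3.2
G1 X6.2 Y16.2
G1 X0.0 Y16.2
G1 X0.0 Y0.0
; layer 7
G0 Z13.6
G0 X0.0 Y0.0
G1 X15.3 Y0.0
G1 X15.3 Y3.2
G1 X6.2 Y3.2
G1 X6.2 Y16.2
G1 X0.0 Y16.2
G1 X0.0 Y0.0
M2 ; end

The solid is an L-shaped prism: outer 15.3 × 16.2 mm, arm thicknesses ≈ 3.2 mm (horizontal) and 6.2 mm (vertical), extruded 13.6 mm in z. Slicing at Δz = 1.9 mm — 7 equal slices spanning the solid's height, so layer i sits at z = i·h/7 — gives 7 non-empty perimeters. Each is a 6-segment closed polygon; G0 lifts to the layer z and rapids to the start vertex, then G1 traces the edges.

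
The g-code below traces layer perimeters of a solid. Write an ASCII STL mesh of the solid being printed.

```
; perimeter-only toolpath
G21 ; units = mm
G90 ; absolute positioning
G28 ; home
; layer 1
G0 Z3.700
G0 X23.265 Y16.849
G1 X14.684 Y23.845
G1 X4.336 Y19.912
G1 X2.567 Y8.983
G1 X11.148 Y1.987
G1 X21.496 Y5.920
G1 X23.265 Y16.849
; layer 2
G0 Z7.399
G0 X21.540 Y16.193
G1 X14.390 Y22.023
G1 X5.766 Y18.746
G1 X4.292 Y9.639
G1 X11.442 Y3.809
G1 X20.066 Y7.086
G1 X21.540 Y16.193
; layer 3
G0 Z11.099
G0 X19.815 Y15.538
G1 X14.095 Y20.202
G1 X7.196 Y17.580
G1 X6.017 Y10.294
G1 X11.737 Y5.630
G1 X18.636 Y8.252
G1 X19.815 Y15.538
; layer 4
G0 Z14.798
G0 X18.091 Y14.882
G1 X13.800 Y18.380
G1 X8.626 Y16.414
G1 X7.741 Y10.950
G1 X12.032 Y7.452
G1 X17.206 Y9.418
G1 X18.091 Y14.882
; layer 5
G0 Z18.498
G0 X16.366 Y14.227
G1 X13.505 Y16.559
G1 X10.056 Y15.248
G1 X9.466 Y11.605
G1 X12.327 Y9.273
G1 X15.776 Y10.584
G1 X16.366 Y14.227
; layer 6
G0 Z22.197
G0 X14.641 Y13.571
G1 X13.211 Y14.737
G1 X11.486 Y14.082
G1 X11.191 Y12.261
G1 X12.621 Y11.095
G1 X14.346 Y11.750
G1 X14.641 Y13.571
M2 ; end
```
solid part
  facet normal 0.0000 0.0000 -1.0000
    outer loop
      vertex 2.906 21.078 0.000
      vertex 14.979 25.666 0.000
      vertex 24.990 17.504 0.000
    endloop
  endfacet
  facet normal 0.0000 0.0000 -1.0000
    outer loop
      vertex 0.842 8.328 0.000
      vertex 2.906 21.078 0.000
      vertex 24.990 17.504 0.000
    endloop
  endfacet
  facet normal 0.0000 0.0000 -1.0000
    outer loop
      vertex 10.853 0.166 0.000
      vertex 0.842 8.328 0.000
      vertex 24.990 17.504 0.000
    endloop
  endfacet
  facet normal 0.0000 0.0000 -1.0000
    outer loop
      vertex 22.926 4.754 0.000
      vertex 10.853 0.166 0.000
      vertex 24.990 17.504 0.000
    endloop
  endfacet
  facet normal 0.5801 0.7115 0.3965
    outer loop
      vertex 24.990 17.504 0.000
      vertex 14.979 25.666 0.000
      vertex 12.916 12.916 25.897
    endloop
  endfacet
  facet normal -0.3261 0.8582 0.3965
    outer loop
      vertex 14.979 25.666 0.000
      vertex 2.906 21.078 0.000
      vertex 12.916 12.916 25.897
    endloop
  endfacet
  facet normal -0.9062 0.1467 0.3965
    outer loop
      vertex 2.906 21.078 0.000
      vertex 0.842 8.328 0.000
      vertex 12.916 12.916 25.897
    endloop
  endfacet
  facet normal -0.5801 -0.7115 0.3965
    outer loop
      vertex 0.842 8.328 0.000
      vertex 10.853 0.166 0.000
      vertex 12.916 12.916 25.897
    endloop
  endfacet
  facet normal 0.3261 -0.8582 0.3965
    outer loop
      vertex 10.853 0.166 0.000
      vertex 22.926 4.754 0.000
      vertex 12.916 12.916 25.897
    endloop
  endfacet
  facet normal 0.9062 -0.1467 0.3965
    outer loop
      vertex 22.926 4.754 0.000
      vertex 24.990 17.504 0.000
      vertex 12.916 12.916 25.897
    endloop
  endfacet
endsolid part

The G0 Z moves step by Δz≈3.700 mm. The G1 loops shrink linearly with z, so the solid tapers from its base footprint up to z≈25.9. Closing with a flat bottom cap and the tapered top and triangulating gives 10 facets — a regular 6-sided pyramid, base circumscribed radius ≈ 12.9 mm, apex at z ≈ 25.9 mm.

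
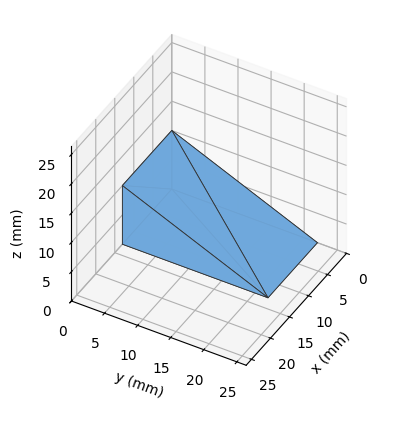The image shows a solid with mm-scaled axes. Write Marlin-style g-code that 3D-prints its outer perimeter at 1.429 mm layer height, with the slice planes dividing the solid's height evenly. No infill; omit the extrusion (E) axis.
Reading the render: the shape is a wedge (ramp): 13 × 22 mm base, rising to 10 mm along the y=0 edge and sloping linearly to z=0 at y=22 (dimensions read to the nearest mm from the axis ticks). For the g-code, the solid's height is divided into equal slices at the stated Δz and each level perimeter traced with G1 moves after a G0 lift.

; perimeter-only toolpath
G21 ; units = mm
G90 ; absolute positioning
G28 ; home
; layer 1
G0 Z1.429
G0 X0.000 Y0.000
G1 X13.000 Y0.000
G1 X13.000 Y18.857
G1 X0.000 Y18.857
G1 X0.000 Y0.000
; layer 2
G0 Z2.857
G0 X0.000 Y0.000
G1 X13.000 Y0.000
G1 X13.000 Y15.714
G1 X0.000 Y15.714
G1 X0.000 Y0.000
; layer 3
G0 Z4.286
G0 X0.000 Y0.000
G1 X13.000 Y0.000
G1 X13.000 Y12.571
G1 X0.000 Y12.571
G1 X0.000 Y0.000
; layer 4
G0 Z5.714
G0 X0.000 Y0.000
G1 X13.000 Y0.000
G1 X13.000 Y9.429
G1 X0.000 Y9.429
G1 X0.000 Y0.000
; layer 5
G0 Z7.143
G0 X0.000 Y0.000
G1 X13.000 Y0.000
G1 X13.000 Y6.286
G1 X0.000 Y6.286
G1 X0.000 Y0.000
; layer 6
G0 Z8.571
G0 X0.000 Y0.000
G1 X13.000 Y0.000
G1 X13.000 Y3.143
G1 X0.000 Y3.143
G1 X0.000 Y0.000
M2 ; end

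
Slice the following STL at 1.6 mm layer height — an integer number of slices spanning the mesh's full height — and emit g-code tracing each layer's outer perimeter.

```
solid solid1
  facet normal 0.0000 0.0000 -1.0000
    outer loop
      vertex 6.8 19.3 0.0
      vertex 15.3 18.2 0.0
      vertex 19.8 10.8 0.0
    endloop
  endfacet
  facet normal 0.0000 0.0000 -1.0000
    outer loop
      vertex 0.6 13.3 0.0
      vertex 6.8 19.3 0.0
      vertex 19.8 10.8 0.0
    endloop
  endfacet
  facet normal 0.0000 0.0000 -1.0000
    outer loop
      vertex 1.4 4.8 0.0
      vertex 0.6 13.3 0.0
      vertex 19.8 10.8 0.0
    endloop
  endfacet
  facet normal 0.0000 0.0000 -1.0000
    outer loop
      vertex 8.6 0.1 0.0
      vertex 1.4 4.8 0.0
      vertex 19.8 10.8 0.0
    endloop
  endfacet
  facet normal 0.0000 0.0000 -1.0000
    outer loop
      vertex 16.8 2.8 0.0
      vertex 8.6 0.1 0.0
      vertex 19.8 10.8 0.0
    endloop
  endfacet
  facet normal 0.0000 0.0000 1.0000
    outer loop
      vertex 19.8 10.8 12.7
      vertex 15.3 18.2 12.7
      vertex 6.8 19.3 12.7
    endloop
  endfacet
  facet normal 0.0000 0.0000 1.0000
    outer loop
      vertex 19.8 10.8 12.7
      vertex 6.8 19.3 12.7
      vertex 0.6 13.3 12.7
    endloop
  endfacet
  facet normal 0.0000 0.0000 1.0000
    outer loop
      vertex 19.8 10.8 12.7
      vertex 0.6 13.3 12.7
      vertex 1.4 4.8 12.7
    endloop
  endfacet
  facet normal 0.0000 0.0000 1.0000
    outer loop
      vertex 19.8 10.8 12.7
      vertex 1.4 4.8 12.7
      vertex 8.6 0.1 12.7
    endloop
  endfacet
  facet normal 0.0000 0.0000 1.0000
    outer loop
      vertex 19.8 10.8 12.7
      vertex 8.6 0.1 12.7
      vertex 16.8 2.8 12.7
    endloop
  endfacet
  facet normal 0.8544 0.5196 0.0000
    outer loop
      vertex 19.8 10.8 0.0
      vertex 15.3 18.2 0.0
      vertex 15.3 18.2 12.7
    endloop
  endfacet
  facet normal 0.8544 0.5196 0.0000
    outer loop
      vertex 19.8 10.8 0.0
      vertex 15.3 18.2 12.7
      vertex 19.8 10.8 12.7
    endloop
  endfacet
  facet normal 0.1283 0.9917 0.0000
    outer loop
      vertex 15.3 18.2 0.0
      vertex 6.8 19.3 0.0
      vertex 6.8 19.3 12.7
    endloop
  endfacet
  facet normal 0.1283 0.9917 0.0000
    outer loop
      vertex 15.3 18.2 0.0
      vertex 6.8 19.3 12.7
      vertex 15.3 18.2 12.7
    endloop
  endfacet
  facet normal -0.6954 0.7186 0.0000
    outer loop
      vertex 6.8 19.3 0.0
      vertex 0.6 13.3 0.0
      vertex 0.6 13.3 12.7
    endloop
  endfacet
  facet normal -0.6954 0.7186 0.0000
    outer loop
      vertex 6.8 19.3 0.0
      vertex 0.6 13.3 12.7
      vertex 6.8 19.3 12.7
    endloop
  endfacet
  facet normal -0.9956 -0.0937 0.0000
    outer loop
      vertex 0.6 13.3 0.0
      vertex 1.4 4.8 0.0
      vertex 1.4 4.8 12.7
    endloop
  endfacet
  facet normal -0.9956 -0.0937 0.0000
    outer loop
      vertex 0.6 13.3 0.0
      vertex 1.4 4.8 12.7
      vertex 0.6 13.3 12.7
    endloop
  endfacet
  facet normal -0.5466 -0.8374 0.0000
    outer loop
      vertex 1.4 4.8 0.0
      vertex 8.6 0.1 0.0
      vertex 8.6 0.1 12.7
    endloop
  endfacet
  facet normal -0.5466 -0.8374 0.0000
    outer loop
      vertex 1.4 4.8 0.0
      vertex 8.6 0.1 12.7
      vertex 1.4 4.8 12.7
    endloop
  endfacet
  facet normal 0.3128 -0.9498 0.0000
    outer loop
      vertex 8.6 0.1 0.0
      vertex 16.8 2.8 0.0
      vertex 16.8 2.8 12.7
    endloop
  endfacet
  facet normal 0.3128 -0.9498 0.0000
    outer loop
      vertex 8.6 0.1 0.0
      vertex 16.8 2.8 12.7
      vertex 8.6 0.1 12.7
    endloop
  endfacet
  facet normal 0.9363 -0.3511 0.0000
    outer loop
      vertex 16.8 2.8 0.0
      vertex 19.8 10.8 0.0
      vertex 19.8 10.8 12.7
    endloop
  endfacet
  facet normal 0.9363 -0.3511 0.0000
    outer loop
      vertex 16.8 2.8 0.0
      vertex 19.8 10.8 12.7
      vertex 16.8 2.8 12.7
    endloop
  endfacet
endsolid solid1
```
; perimeter-only toolpath
G21 ; units = mm
G90 ; absolute positioning
G28 ; home
; layer 1
G0 Z1.6
G0 X19.8 Y10.8
G1 X15.3 Y18.2
G1 X6.8 Y19.3
G1 X0.6 Y13.3
G1 X1.4 Y4.8
G1 X8.6 Y0.1
G1 X16.8 Y2.8
G1 X19.8 Y10.8
; layer 2
G0 Z3.2
G0 X19.8 Y10.8
G1 X15.3 Y18.2
G1 X6.8 Y19.3
G1 X0.6 Y13.3
G1 X1.4 Y4.8
G1 X8.6 Y0.1
G1 X16.8 Y2.8
G1 X19.8 Y10.8
; layer 3
G0 Z4.8
G0 X19.8 Y10.8
G1 X15.3 Y18.2
G1 X6.8 Y19.3
G1 X0.6 Y13.3
G1 X1.4 Y4.8
G1 X8.6 Y0.1
G1 X16.8 Y2.8
G1 X19.8 Y10.8
; layer 4
G0 Z6.3
G0 X19.8 Y10.8
G1 X15.3 Y18.2
G1 X6.8 Y19.3
G1 X0.6 Y13.3
G1 X1.4 Y4.8
G1 X8.6 Y0.1
G1 X16.8 Y2.8
G1 X19.8 Y10.8
; layer 5
G0 Z7.9
G0 X19.8 Y10.8
G1 X15.3 Y18.2
G1 X6.8 Y19.3
G1 X0.6 Y13.3
G1 X1.4 Y4.8
G1 X8.6 Y0.1
G1 X16.8 Y2.8
G1 X19.8 Y10.8
; layer 6
G0 Z9.5
G0 X19.8 Y10.8
G1 X15.3 Y18.2
G1 X6.8 Y19.3
G1 X0.6 Y13.3
G1 X1.4 Y4.8
G1 X8.6 Y0.1
G1 X16.8 Y2.8
G1 X19.8 Y10.8
; layer 7
G0 Z11.1
G0 X19.8 Y10.8
G1 X15.3 Y18.2
G1 X6.8 Y19.3
G1 X0.6 Y13.3
G1 X1.4 Y4.8
G1 X8.6 Y0.1
G1 X16.8 Y2.8
G1 X19.8 Y10.8
; layer 8
G0 Z12.7
G0 X19.8 Y10.8
G1 X15.3 Y18.2
G1 X6.8 Y19.3
G1 X0.6 Y13.3
G1 X1.4 Y4.8
G1 X8.6 Y0.1
G1 X16.8 Y2.8
G1 X19.8 Y10.8
M2 ; end

The solid is a regular 7-sided prism (a cylinder approximated with 7 flat sides), circumscribed radius ≈ 9.9 mm, height ≈ 12.7 mm. Slicing at Δz = 1.6 mm — 8 equal slices spanning the solid's height, so layer i sits at z = i·h/8 — gives 8 non-empty perimeters. Each is a 7-segment closed polygon; G0 lifts to the layer z and rapids to the start vertex, then G1 traces the edges.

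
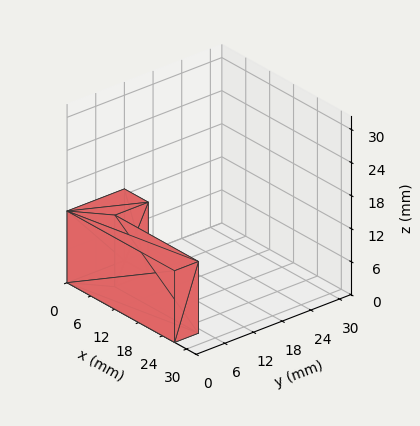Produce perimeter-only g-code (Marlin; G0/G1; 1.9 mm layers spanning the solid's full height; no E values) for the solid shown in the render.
Reading the render: the shape is an L-shaped prism: outer 27 × 12 mm, arm thicknesses ≈ 5 mm (horizontal) and 6 mm (vertical), extruded 13 mm in z (dimensions read to the nearest mm from the axis ticks). For the g-code, the solid's height is divided into equal slices at the stated Δz and each level perimeter traced with G1 moves after a G0 lift.

; perimeter-only toolpath
G21 ; units = mm
G90 ; absolute positioning
G28 ; home
; layer 1
G0 Z1.9
G0 X0.0 Y0.0
G1 X27.0 Y0.0
G1 X27.0 Y5.0
G1 X6.0 Y5.0
G1 X6.0 Y12.0
G1 X0.0 Y12.0
G1 X0.0 Y0.0
; layer 2
G0 Z3.7
G0 X0.0 Y0.0
G1 X27.0 Y0.0
G1 X27.0 Y5.0
G1 X6.0 Y5.0
G1 X6.0 Y12.0
G1 X0.0 Y12.0
G1 X0.0 Y0.0
; layer 3
G0 Z5.6
G0 X0.0 Y0.0
G1 X27.0 Y0.0
G1 X27.0 Y5.0
G1 X6.0 Y5.0
G1 X6.0 Y12.0
G1 X0.0 Y12.0
G1 X0.0 Y0.0
; layer 4
G0 Z7.4
G0 X0.0 Y0.0
G1 X27.0 Y0.0
G1 X27.0 Y5.0
G1 X6.0 Y5.0
G1 X6.0 Y12.0
G1 X0.0 Y12.0
G1 X0.0 Y0.0
; layer 5
G0 Z9.3
G0 X0.0 Y0.0
G1 X27.0 Y0.0
G1 X27.0 Y5.0
G1 X6.0 Y5.0
G1 X6.0 Y12.0
G1 X0.0 Y12.0
G1 X0.0 Y0.0
; layer 6
G0 Z11.1
G0 X0.0 Y0.0
G1 X27.0 Y0.0
G1 X27.0 Y5.0
G1 X6.0 Y5.0
G1 X6.0 Y12.0
G1 X0.0 Y12.0
G1 X0.0 Y0.0
; layer 7
G0 Z13.0
G0 X0.0 Y0.0
G1 X27.0 Y0.0
G1 X27.0 Y5.0
G1 X6.0 Y5.0
G1 X6.0 Y12.0
G1 X0.0 Y12.0
G1 X0.0 Y0.0
M2 ; end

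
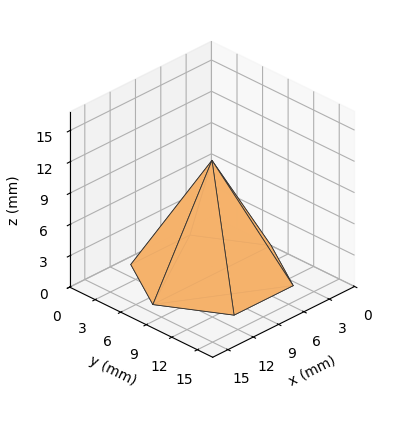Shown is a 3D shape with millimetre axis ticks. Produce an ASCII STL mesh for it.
Reading the render: the shape is a regular 6-sided pyramid, base circumscribed radius ≈ 7 mm, apex at z ≈ 11 mm (dimensions read to the nearest mm from the axis ticks). For the STL, each face is triangulated and given an outward normal.

solid part
  facet normal 0.0000 0.0000 -1.0000
    outer loop
      vertex 3.500 13.062 0.000
      vertex 10.500 13.062 0.000
      vertex 14.000 7.000 0.000
    endloop
  endfacet
  facet normal 0.0000 0.0000 -1.0000
    outer loop
      vertex 0.000 7.000 0.000
      vertex 3.500 13.062 0.000
      vertex 14.000 7.000 0.000
    endloop
  endfacet
  facet normal 0.0000 0.0000 -1.0000
    outer loop
      vertex 3.500 0.938 0.000
      vertex 0.000 7.000 0.000
      vertex 14.000 7.000 0.000
    endloop
  endfacet
  facet normal 0.0000 0.0000 -1.0000
    outer loop
      vertex 10.500 0.938 0.000
      vertex 3.500 0.938 0.000
      vertex 14.000 7.000 0.000
    endloop
  endfacet
  facet normal 0.7585 0.4379 0.4827
    outer loop
      vertex 14.000 7.000 0.000
      vertex 10.500 13.062 0.000
      vertex 7.000 7.000 11.000
    endloop
  endfacet
  facet normal 0.0000 0.8758 0.4827
    outer loop
      vertex 10.500 13.062 0.000
      vertex 3.500 13.062 0.000
      vertex 7.000 7.000 11.000
    endloop
  endfacet
  facet normal -0.7585 0.4379 0.4827
    outer loop
      vertex 3.500 13.062 0.000
      vertex 0.000 7.000 0.000
      vertex 7.000 7.000 11.000
    endloop
  endfacet
  facet normal -0.7585 -0.4379 0.4827
    outer loop
      vertex 0.000 7.000 0.000
      vertex 3.500 0.938 0.000
      vertex 7.000 7.000 11.000
    endloop
  endfacet
  facet normal 0.0000 -0.8758 0.4827
    outer loop
      vertex 3.500 0.938 0.000
      vertex 10.500 0.938 0.000
      vertex 7.000 7.000 11.000
    endloop
  endfacet
  facet normal 0.7585 -0.4379 0.4827
    outer loop
      vertex 10.500 0.938 0.000
      vertex 14.000 7.000 0.000
      vertex 7.000 7.000 11.000
    endloop
  endfacet
endsolid part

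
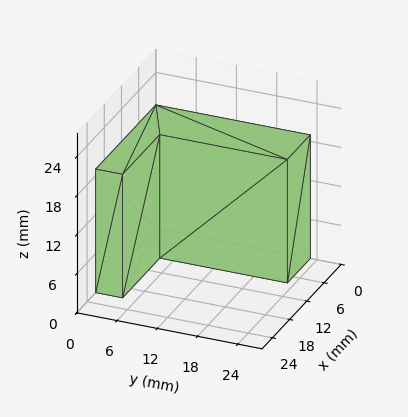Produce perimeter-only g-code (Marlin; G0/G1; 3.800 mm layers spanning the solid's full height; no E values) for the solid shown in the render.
Reading the render: the shape is an L-shaped prism: outer 21 × 23 mm, arm thicknesses ≈ 4 mm (horizontal) and 8 mm (vertical), extruded 19 mm in z (dimensions read to the nearest mm from the axis ticks). For the g-code, the solid's height is divided into equal slices at the stated Δz and each level perimeter traced with G1 moves after a G0 lift.

; perimeter-only toolpath
G21 ; units = mm
G90 ; absolute positioning
G28 ; home
; layer 1
G0 Z3.800
G0 X0.000 Y0.000
G1 X21.000 Y0.000
G1 X21.000 Y4.000
G1 X8.000 Y4.000
G1 X8.000 Y23.000
G1 X0.000 Y23.000
G1 X0.000 Y0.000
; layer 2
G0 Z7.600
G0 X0.000 Y0.000
G1 X21.000 Y0.000
G1 X21.000 Y4.000
G1 X8.000 Y4.000
G1 X8.000 Y23.000
G1 X0.000 Y23.000
G1 X0.000 Y0.000
; layer 3
G0 Z11.400
G0 X0.000 Y0.000
G1 X21.000 Y0.000
G1 X21.000 Y4.000
G1 X8.000 Y4.000
G1 X8.000 Y23.000
G1 X0.000 Y23.000
G1 X0.000 Y0.000
; layer 4
G0 Z15.200
G0 X0.000 Y0.000
G1 X21.000 Y0.000
G1 X21.000 Y4.000
G1 X8.000 Y4.000
G1 X8.000 Y23.000
G1 X0.000 Y23.000
G1 X0.000 Y0.000
; layer 5
G0 Z19.000
G0 X0.000 Y0.000
G1 X21.000 Y0.000
G1 X21.000 Y4.000
G1 X8.000 Y4.000
G1 X8.000 Y23.000
G1 X0.000 Y23.000
G1 X0.000 Y0.000
M2 ; end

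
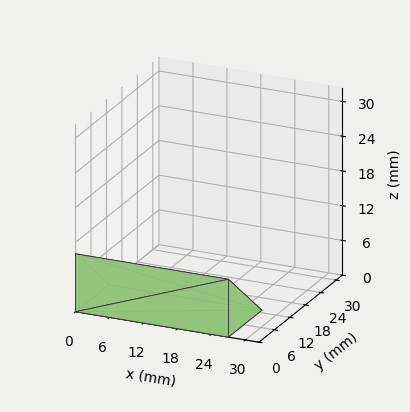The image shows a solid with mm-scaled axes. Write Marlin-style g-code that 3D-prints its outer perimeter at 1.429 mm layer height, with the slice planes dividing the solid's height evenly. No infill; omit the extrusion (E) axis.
Reading the render: the shape is a wedge (ramp): 27 × 13 mm base, rising to 10 mm along the y=0 edge and sloping linearly to z=0 at y=13 (dimensions read to the nearest mm from the axis ticks). For the g-code, the solid's height is divided into equal slices at the stated Δz and each level perimeter traced with G1 moves after a G0 lift.

; perimeter-only toolpath
G21 ; units = mm
G90 ; absolute positioning
G28 ; home
; layer 1
G0 Z1.429
G0 X0.000 Y0.000
G1 X27.000 Y0.000
G1 X27.000 Y11.143
G1 X0.000 Y11.143
G1 X0.000 Y0.000
; layer 2
G0 Z2.857
G0 X0.000 Y0.000
G1 X27.000 Y0.000
G1 X27.000 Y9.286
G1 X0.000 Y9.286
G1 X0.000 Y0.000
; layer 3
G0 Z4.286
G0 X0.000 Y0.000
G1 X27.000 Y0.000
G1 X27.000 Y7.429
G1 X0.000 Y7.429
G1 X0.000 Y0.000
; layer 4
G0 Z5.714
G0 X0.000 Y0.000
G1 X27.000 Y0.000
G1 X27.000 Y5.571
G1 X0.000 Y5.571
G1 X0.000 Y0.000
; layer 5
G0 Z7.143
G0 X0.000 Y0.000
G1 X27.000 Y0.000
G1 X27.000 Y3.714
G1 X0.000 Y3.714
G1 X0.000 Y0.000
; layer 6
G0 Z8.571
G0 X0.000 Y0.000
G1 X27.000 Y0.000
G1 X27.000 Y1.857
G1 X0.000 Y1.857
G1 X0.000 Y0.000
M2 ; end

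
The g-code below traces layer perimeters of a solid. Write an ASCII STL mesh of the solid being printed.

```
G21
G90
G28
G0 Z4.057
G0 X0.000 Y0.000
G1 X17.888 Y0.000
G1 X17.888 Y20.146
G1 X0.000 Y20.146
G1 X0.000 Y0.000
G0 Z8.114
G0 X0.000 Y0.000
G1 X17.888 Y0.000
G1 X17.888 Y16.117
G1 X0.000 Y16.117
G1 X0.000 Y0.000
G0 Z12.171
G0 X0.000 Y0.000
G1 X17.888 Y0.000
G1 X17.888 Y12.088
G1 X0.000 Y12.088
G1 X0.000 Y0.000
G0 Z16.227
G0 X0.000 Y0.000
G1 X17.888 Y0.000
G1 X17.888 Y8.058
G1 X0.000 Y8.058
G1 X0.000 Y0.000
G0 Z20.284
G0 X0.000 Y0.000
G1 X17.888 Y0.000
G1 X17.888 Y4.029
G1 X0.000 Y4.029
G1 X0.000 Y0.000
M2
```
solid part
  facet normal 0.0000 0.0000 -1.0000
    outer loop
      vertex 17.888 24.175 0.000
      vertex 17.888 0.000 0.000
      vertex 0.000 0.000 0.000
    endloop
  endfacet
  facet normal 0.0000 0.0000 -1.0000
    outer loop
      vertex 0.000 24.175 0.000
      vertex 17.888 24.175 0.000
      vertex 0.000 0.000 0.000
    endloop
  endfacet
  facet normal 0.0000 -1.0000 0.0000
    outer loop
      vertex 0.000 0.000 0.000
      vertex 17.888 0.000 0.000
      vertex 17.888 0.000 24.341
    endloop
  endfacet
  facet normal 0.0000 -1.0000 0.0000
    outer loop
      vertex 0.000 0.000 0.000
      vertex 17.888 0.000 24.341
      vertex 0.000 0.000 24.341
    endloop
  endfacet
  facet normal 0.0000 0.7095 0.7047
    outer loop
      vertex 0.000 0.000 24.341
      vertex 17.888 0.000 24.341
      vertex 17.888 24.175 0.000
    endloop
  endfacet
  facet normal 0.0000 0.7095 0.7047
    outer loop
      vertex 0.000 0.000 24.341
      vertex 17.888 24.175 0.000
      vertex 0.000 24.175 0.000
    endloop
  endfacet
  facet normal -1.0000 0.0000 0.0000
    outer loop
      vertex 0.000 0.000 24.341
      vertex 0.000 24.175 0.000
      vertex 0.000 0.000 0.000
    endloop
  endfacet
  facet normal 1.0000 0.0000 0.0000
    outer loop
      vertex 17.888 0.000 0.000
      vertex 17.888 24.175 0.000
      vertex 17.888 0.000 24.341
    endloop
  endfacet
endsolid part

The G0 Z moves step by Δz≈4.057 mm. The G1 loops shrink linearly with z, so the solid tapers from its base footprint up to z≈24.3. Closing with a flat bottom cap and the tapered top and triangulating gives 8 facets — a wedge (ramp): 17.9 × 24.2 mm base, rising to 24.3 mm along the y=0 edge and sloping linearly to z=0 at y=24.2.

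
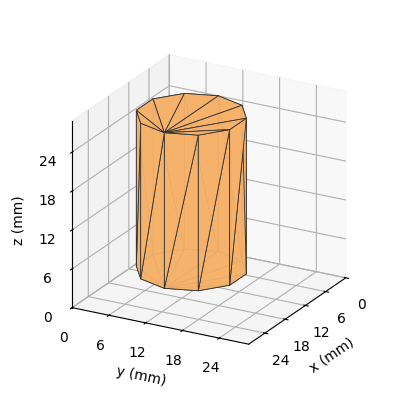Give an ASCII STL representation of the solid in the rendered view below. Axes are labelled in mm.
Reading the render: the shape is a regular 10-sided prism (a cylinder approximated with 10 flat sides), circumscribed radius ≈ 8 mm, height ≈ 24 mm (dimensions read to the nearest mm from the axis ticks). For the STL, each face is triangulated and given an outward normal.

solid part
  facet normal 0.0000 0.0000 -1.0000
    outer loop
      vertex 10.47 15.61 0.00
      vertex 14.47 12.70 0.00
      vertex 16.00 8.00 0.00
    endloop
  endfacet
  facet normal 0.0000 0.0000 -1.0000
    outer loop
      vertex 5.53 15.61 0.00
      vertex 10.47 15.61 0.00
      vertex 16.00 8.00 0.00
    endloop
  endfacet
  facet normal 0.0000 0.0000 -1.0000
    outer loop
      vertex 1.53 12.70 0.00
      vertex 5.53 15.61 0.00
      vertex 16.00 8.00 0.00
    endloop
  endfacet
  facet normal 0.0000 0.0000 -1.0000
    outer loop
      vertex 0.00 8.00 0.00
      vertex 1.53 12.70 0.00
      vertex 16.00 8.00 0.00
    endloop
  endfacet
  facet normal 0.0000 0.0000 -1.0000
    outer loop
      vertex 1.53 3.30 0.00
      vertex 0.00 8.00 0.00
      vertex 16.00 8.00 0.00
    endloop
  endfacet
  facet normal 0.0000 0.0000 -1.0000
    outer loop
      vertex 5.53 0.39 0.00
      vertex 1.53 3.30 0.00
      vertex 16.00 8.00 0.00
    endloop
  endfacet
  facet normal 0.0000 0.0000 -1.0000
    outer loop
      vertex 10.47 0.39 0.00
      vertex 5.53 0.39 0.00
      vertex 16.00 8.00 0.00
    endloop
  endfacet
  facet normal 0.0000 0.0000 -1.0000
    outer loop
      vertex 14.47 3.30 0.00
      vertex 10.47 0.39 0.00
      vertex 16.00 8.00 0.00
    endloop
  endfacet
  facet normal 0.0000 0.0000 1.0000
    outer loop
      vertex 16.00 8.00 24.00
      vertex 14.47 12.70 24.00
      vertex 10.47 15.61 24.00
    endloop
  endfacet
  facet normal 0.0000 0.0000 1.0000
    outer loop
      vertex 16.00 8.00 24.00
      vertex 10.47 15.61 24.00
      vertex 5.53 15.61 24.00
    endloop
  endfacet
  facet normal 0.0000 0.0000 1.0000
    outer loop
      vertex 16.00 8.00 24.00
      vertex 5.53 15.61 24.00
      vertex 1.53 12.70 24.00
    endloop
  endfacet
  facet normal 0.0000 0.0000 1.0000
    outer loop
      vertex 16.00 8.00 24.00
      vertex 1.53 12.70 24.00
      vertex 0.00 8.00 24.00
    endloop
  endfacet
  facet normal 0.0000 0.0000 1.0000
    outer loop
      vertex 16.00 8.00 24.00
      vertex 0.00 8.00 24.00
      vertex 1.53 3.30 24.00
    endloop
  endfacet
  facet normal 0.0000 0.0000 1.0000
    outer loop
      vertex 16.00 8.00 24.00
      vertex 1.53 3.30 24.00
      vertex 5.53 0.39 24.00
    endloop
  endfacet
  facet normal 0.0000 0.0000 1.0000
    outer loop
      vertex 16.00 8.00 24.00
      vertex 5.53 0.39 24.00
      vertex 10.47 0.39 24.00
    endloop
  endfacet
  facet normal 0.0000 0.0000 1.0000
    outer loop
      vertex 16.00 8.00 24.00
      vertex 10.47 0.39 24.00
      vertex 14.47 3.30 24.00
    endloop
  endfacet
  facet normal 0.9509 0.3095 0.0000
    outer loop
      vertex 16.00 8.00 0.00
      vertex 14.47 12.70 0.00
      vertex 14.47 12.70 24.00
    endloop
  endfacet
  facet normal 0.9509 0.3095 0.0000
    outer loop
      vertex 16.00 8.00 0.00
      vertex 14.47 12.70 24.00
      vertex 16.00 8.00 24.00
    endloop
  endfacet
  facet normal 0.5883 0.8086 0.0000
    outer loop
      vertex 14.47 12.70 0.00
      vertex 10.47 15.61 0.00
      vertex 10.47 15.61 24.00
    endloop
  endfacet
  facet normal 0.5883 0.8086 0.0000
    outer loop
      vertex 14.47 12.70 0.00
      vertex 10.47 15.61 24.00
      vertex 14.47 12.70 24.00
    endloop
  endfacet
  facet normal 0.0000 1.0000 0.0000
    outer loop
      vertex 10.47 15.61 0.00
      vertex 5.53 15.61 0.00
      vertex 5.53 15.61 24.00
    endloop
  endfacet
  facet normal 0.0000 1.0000 0.0000
    outer loop
      vertex 10.47 15.61 0.00
      vertex 5.53 15.61 24.00
      vertex 10.47 15.61 24.00
    endloop
  endfacet
  facet normal -0.5883 0.8086 0.0000
    outer loop
      vertex 5.53 15.61 0.00
      vertex 1.53 12.70 0.00
      vertex 1.53 12.70 24.00
    endloop
  endfacet
  facet normal -0.5883 0.8086 0.0000
    outer loop
      vertex 5.53 15.61 0.00
      vertex 1.53 12.70 24.00
      vertex 5.53 15.61 24.00
    endloop
  endfacet
  facet normal -0.9509 0.3095 0.0000
    outer loop
      vertex 1.53 12.70 0.00
      vertex 0.00 8.00 0.00
      vertex 0.00 8.00 24.00
    endloop
  endfacet
  facet normal -0.9509 0.3095 0.0000
    outer loop
      vertex 1.53 12.70 0.00
      vertex 0.00 8.00 24.00
      vertex 1.53 12.70 24.00
    endloop
  endfacet
  facet normal -0.9509 -0.3095 0.0000
    outer loop
      vertex 0.00 8.00 0.00
      vertex 1.53 3.30 0.00
      vertex 1.53 3.30 24.00
    endloop
  endfacet
  facet normal -0.9509 -0.3095 0.0000
    outer loop
      vertex 0.00 8.00 0.00
      vertex 1.53 3.30 24.00
      vertex 0.00 8.00 24.00
    endloop
  endfacet
  facet normal -0.5883 -0.8086 0.0000
    outer loop
      vertex 1.53 3.30 0.00
      vertex 5.53 0.39 0.00
      vertex 5.53 0.39 24.00
    endloop
  endfacet
  facet normal -0.5883 -0.8086 0.0000
    outer loop
      vertex 1.53 3.30 0.00
      vertex 5.53 0.39 24.00
      vertex 1.53 3.30 24.00
    endloop
  endfacet
  facet normal 0.0000 -1.0000 0.0000
    outer loop
      vertex 5.53 0.39 0.00
      vertex 10.47 0.39 0.00
      vertex 10.47 0.39 24.00
    endloop
  endfacet
  facet normal 0.0000 -1.0000 0.0000
    outer loop
      vertex 5.53 0.39 0.00
      vertex 10.47 0.39 24.00
      vertex 5.53 0.39 24.00
    endloop
  endfacet
  facet normal 0.5883 -0.8086 0.0000
    outer loop
      vertex 10.47 0.39 0.00
      vertex 14.47 3.30 0.00
      vertex 14.47 3.30 24.00
    endloop
  endfacet
  facet normal 0.5883 -0.8086 0.0000
    outer loop
      vertex 10.47 0.39 0.00
      vertex 14.47 3.30 24.00
      vertex 10.47 0.39 24.00
    endloop
  endfacet
  facet normal 0.9509 -0.3095 0.0000
    outer loop
      vertex 14.47 3.30 0.00
      vertex 16.00 8.00 0.00
      vertex 16.00 8.00 24.00
    endloop
  endfacet
  facet normal 0.9509 -0.3095 0.0000
    outer loop
      vertex 14.47 3.30 0.00
      vertex 16.00 8.00 24.00
      vertex 14.47 3.30 24.00
    endloop
  endfacet
endsolid part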